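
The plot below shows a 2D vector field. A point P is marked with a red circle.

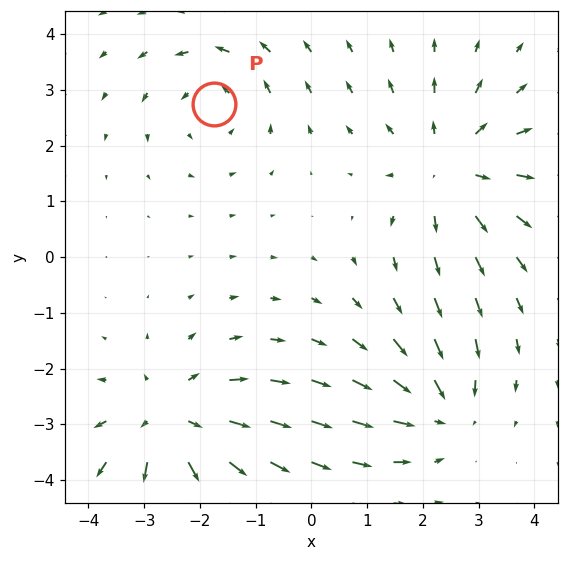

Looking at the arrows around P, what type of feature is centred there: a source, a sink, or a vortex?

vortex

At P (-1.8, 2.7) the arrows circulate counterclockwise. Divergence ≈0, curl about +3 — near-zero divergence with nonzero curl is a vortex.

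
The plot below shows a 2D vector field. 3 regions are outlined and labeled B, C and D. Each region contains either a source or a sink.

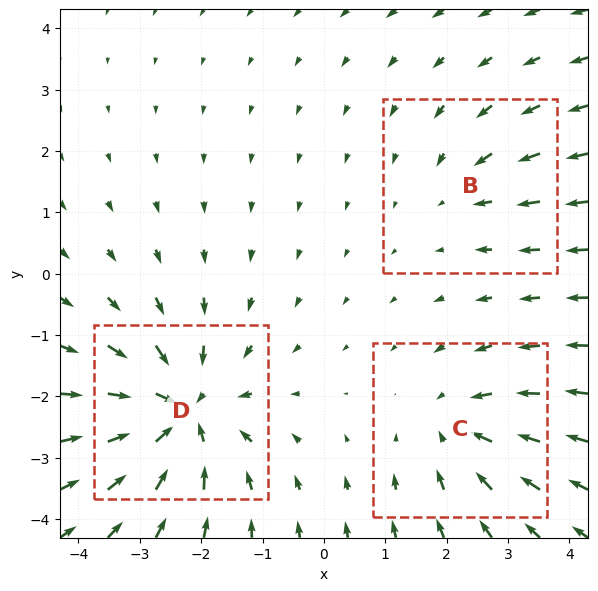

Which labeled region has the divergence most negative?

Divergence at each region's feature centre — B: about -2, C: about -3, D: about -5. Region D is most negative.

D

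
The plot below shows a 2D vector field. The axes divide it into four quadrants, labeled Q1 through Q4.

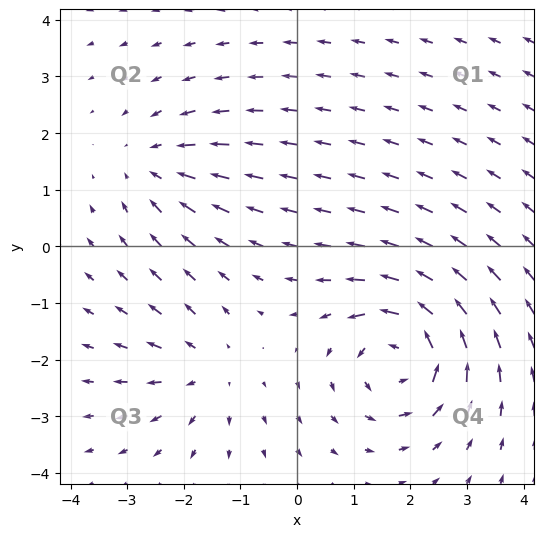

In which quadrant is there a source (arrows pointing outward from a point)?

The source sits at approximately (-1.6, -2.2), which lies in quadrant Q3. The divergence there is about +2, positive as expected for a source.

Q3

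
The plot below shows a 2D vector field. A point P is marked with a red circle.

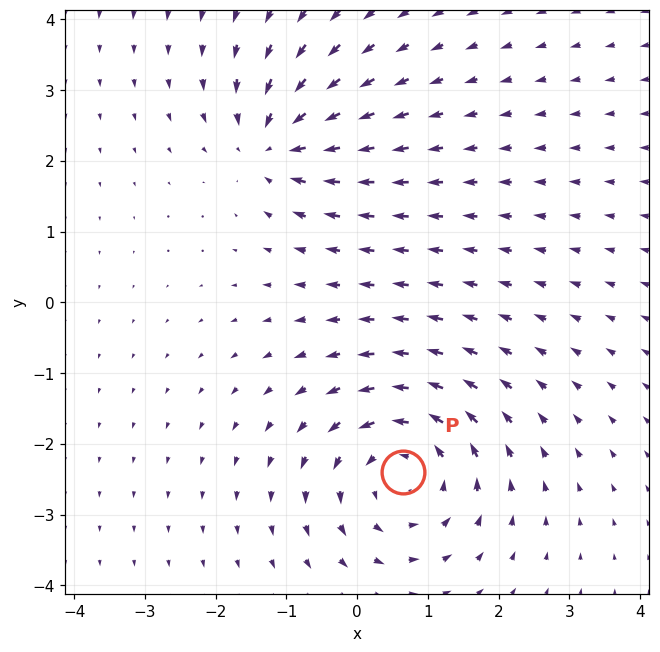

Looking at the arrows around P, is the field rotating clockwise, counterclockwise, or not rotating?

counterclockwise

Near P at (0.7, -2.4) the arrows circulate counterclockwise. The curl (z-component) there is about +4; positive curl means counterclockwise rotation.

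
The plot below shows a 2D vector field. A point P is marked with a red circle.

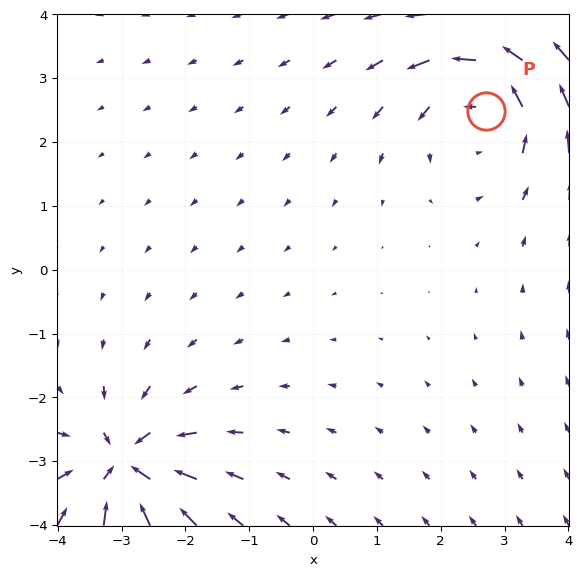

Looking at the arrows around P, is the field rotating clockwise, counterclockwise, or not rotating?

counterclockwise

Near P at (2.7, 2.5) the arrows circulate counterclockwise. The curl (z-component) there is about +3; positive curl means counterclockwise rotation.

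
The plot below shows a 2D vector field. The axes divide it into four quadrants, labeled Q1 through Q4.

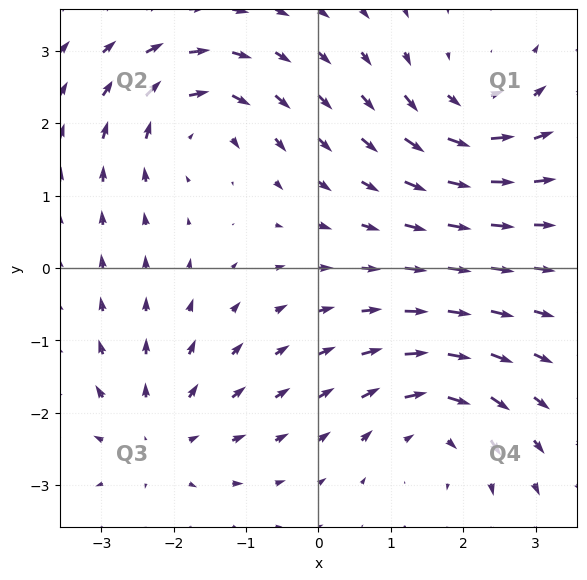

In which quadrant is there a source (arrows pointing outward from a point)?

Q3

The source sits at approximately (-2.2, -2.4), which lies in quadrant Q3. The divergence there is about +4, positive as expected for a source.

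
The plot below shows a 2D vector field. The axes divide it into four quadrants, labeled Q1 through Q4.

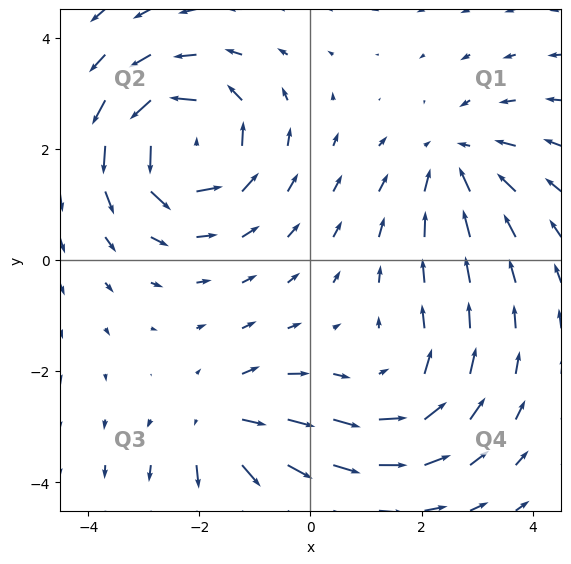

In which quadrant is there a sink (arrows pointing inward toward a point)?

The sink sits at approximately (2.6, 1.8), which lies in quadrant Q1. The divergence there is about -3, negative as expected for a sink.

Q1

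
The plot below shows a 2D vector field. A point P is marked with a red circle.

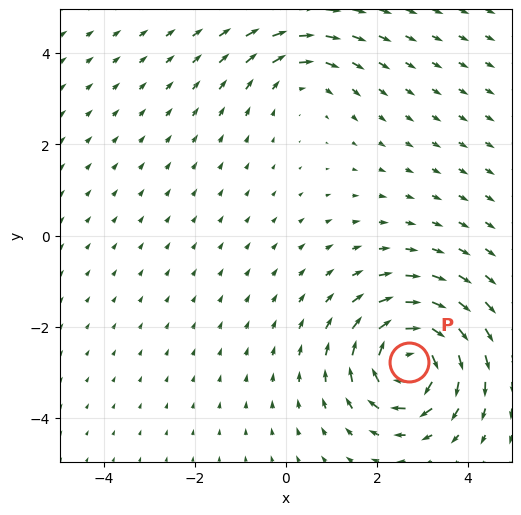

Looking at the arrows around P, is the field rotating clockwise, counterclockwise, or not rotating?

clockwise

Near P at (2.7, -2.8) the arrows circulate clockwise. The curl (z-component) there is about -6; negative curl means clockwise rotation.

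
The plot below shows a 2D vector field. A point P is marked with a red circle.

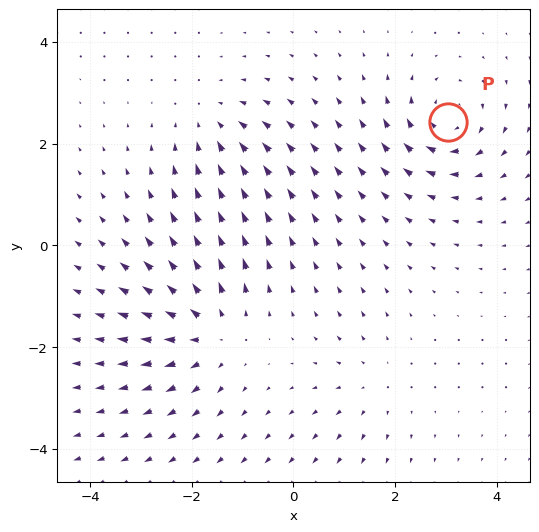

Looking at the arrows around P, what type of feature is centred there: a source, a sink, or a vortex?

vortex

At P (3.0, 2.4) the arrows circulate clockwise. Divergence ≈0, curl about -6 — near-zero divergence with nonzero curl is a vortex.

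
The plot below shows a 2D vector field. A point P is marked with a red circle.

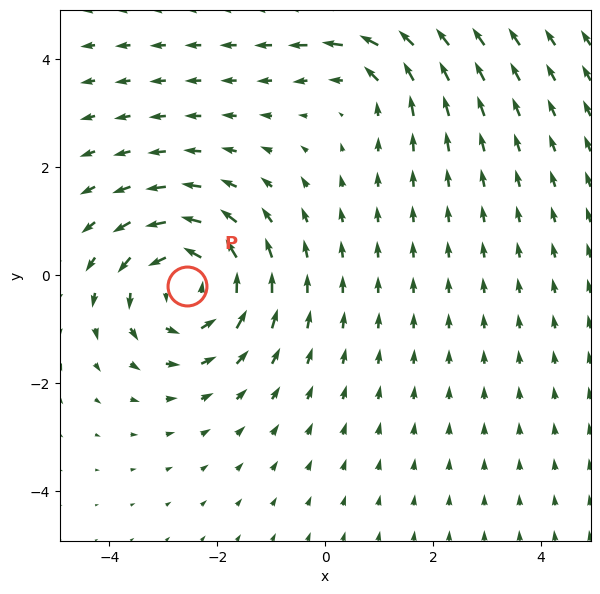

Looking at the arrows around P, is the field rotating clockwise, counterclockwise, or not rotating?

counterclockwise

Near P at (-2.6, -0.2) the arrows circulate counterclockwise. The curl (z-component) there is about +4; positive curl means counterclockwise rotation.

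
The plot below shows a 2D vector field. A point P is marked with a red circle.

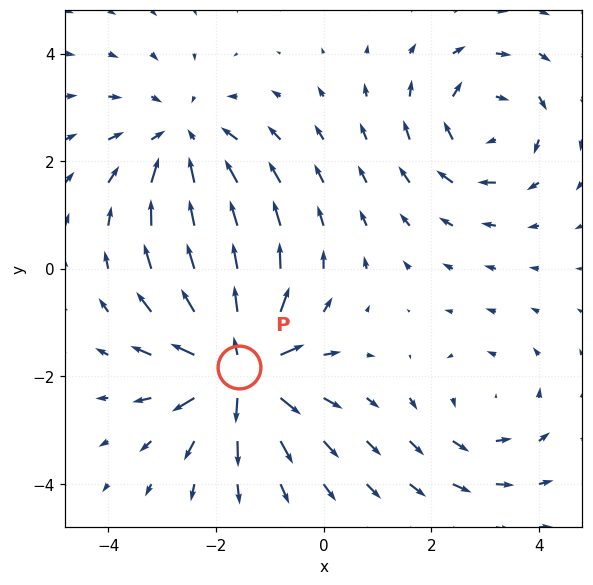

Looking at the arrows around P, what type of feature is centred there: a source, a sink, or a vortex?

source

At P (-1.6, -1.8) the arrows spread outward. Divergence about +6, curl ≈0 — positive divergence with near-zero curl is a source.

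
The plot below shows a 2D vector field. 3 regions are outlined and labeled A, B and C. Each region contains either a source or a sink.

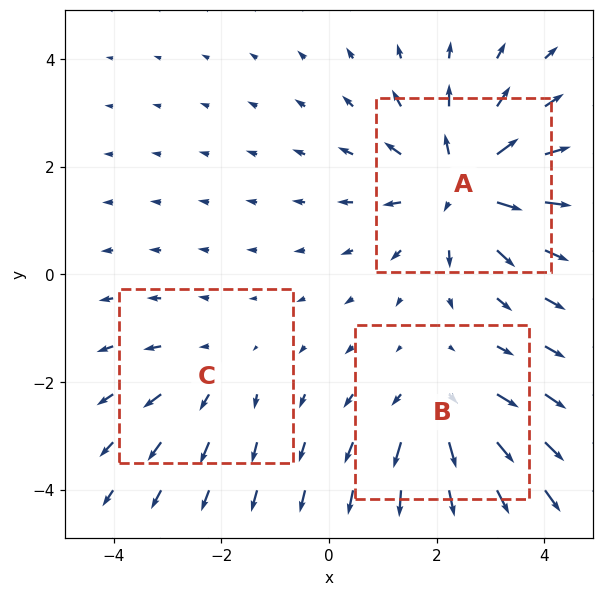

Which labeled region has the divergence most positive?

Divergence at each region's feature centre — A: about +4, B: about +3, C: about +2. Region A is most positive.

A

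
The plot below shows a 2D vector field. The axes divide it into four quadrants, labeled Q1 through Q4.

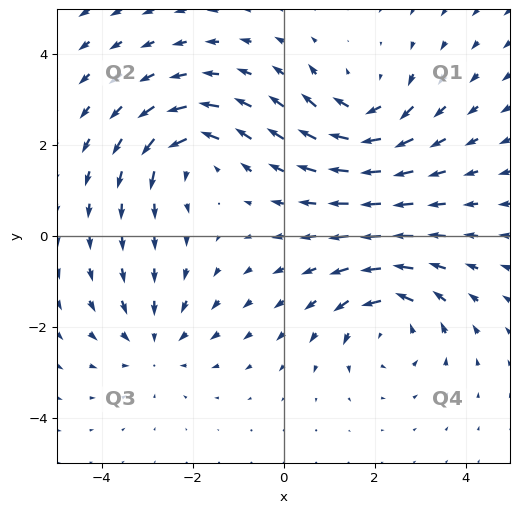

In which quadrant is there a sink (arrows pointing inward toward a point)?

Q3

The sink sits at approximately (-2.8, -2.4), which lies in quadrant Q3. The divergence there is about -2, negative as expected for a sink.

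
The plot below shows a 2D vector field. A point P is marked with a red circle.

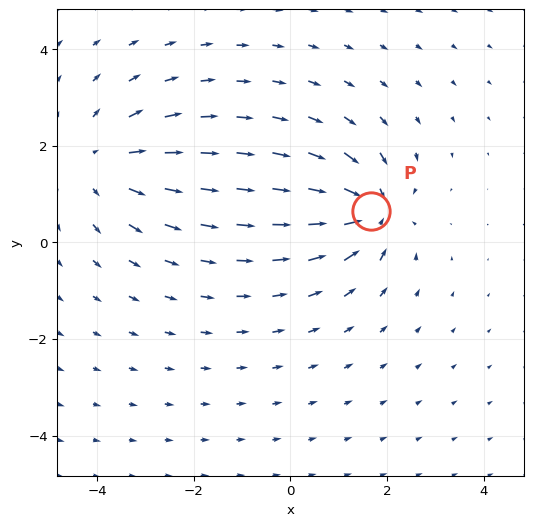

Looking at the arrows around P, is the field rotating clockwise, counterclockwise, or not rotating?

Near P at (1.7, 0.6) the arrows show no circulation. The curl there is ≈0.

not rotating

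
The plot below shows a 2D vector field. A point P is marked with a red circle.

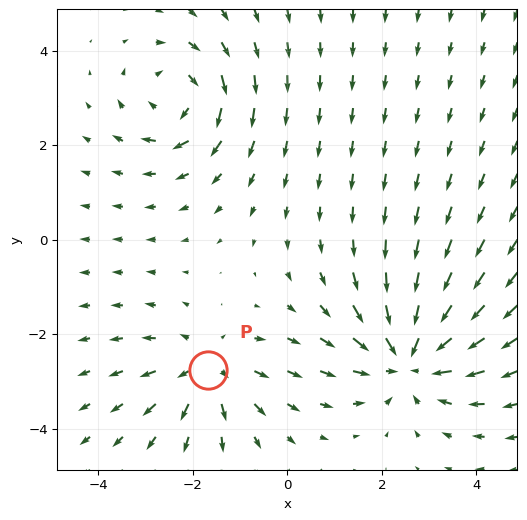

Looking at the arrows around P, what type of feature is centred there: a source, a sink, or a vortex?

At P (-1.7, -2.8) the arrows spread outward. Divergence about +3, curl ≈0 — positive divergence with near-zero curl is a source.

source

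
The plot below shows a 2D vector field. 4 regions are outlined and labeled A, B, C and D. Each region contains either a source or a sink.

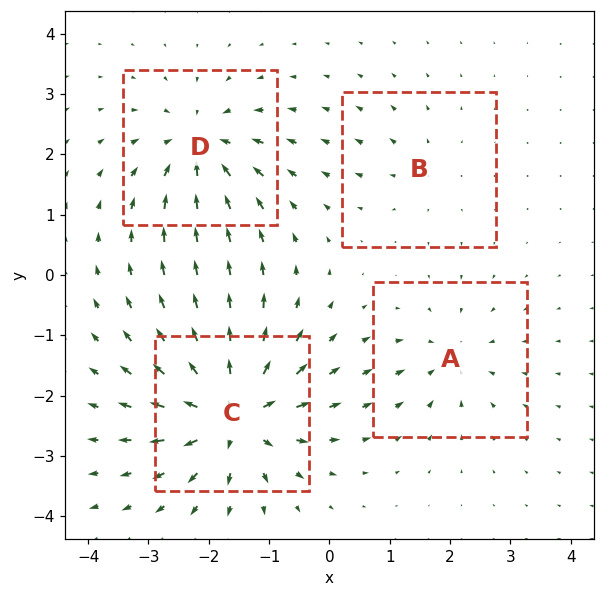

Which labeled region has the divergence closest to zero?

B

Divergence at each region's feature centre — A: about -4, B: about +2, C: about +9, D: about -6. Region B is closest to zero.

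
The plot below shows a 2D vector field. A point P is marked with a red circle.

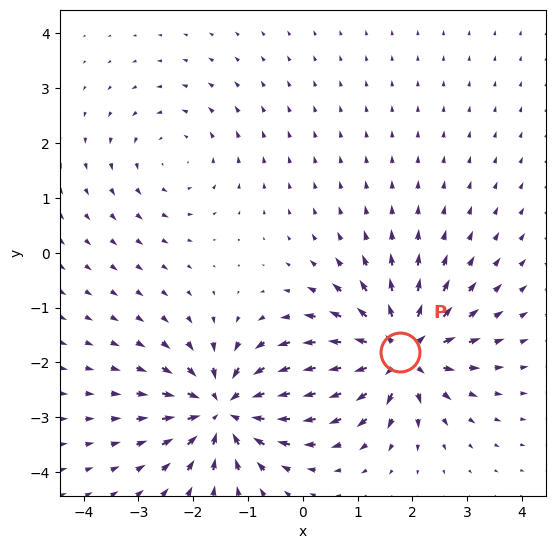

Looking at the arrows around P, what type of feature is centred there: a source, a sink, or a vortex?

source

At P (1.8, -1.8) the arrows spread outward. Divergence about +6, curl ≈0 — positive divergence with near-zero curl is a source.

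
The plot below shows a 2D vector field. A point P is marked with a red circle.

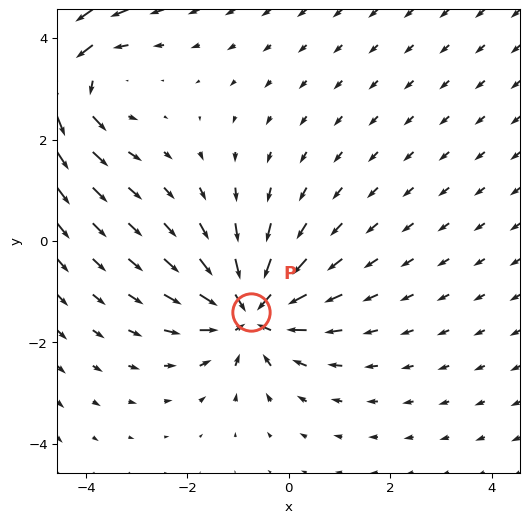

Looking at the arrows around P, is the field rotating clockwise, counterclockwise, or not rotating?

not rotating

Near P at (-0.8, -1.4) the arrows show no circulation. The curl there is ≈0.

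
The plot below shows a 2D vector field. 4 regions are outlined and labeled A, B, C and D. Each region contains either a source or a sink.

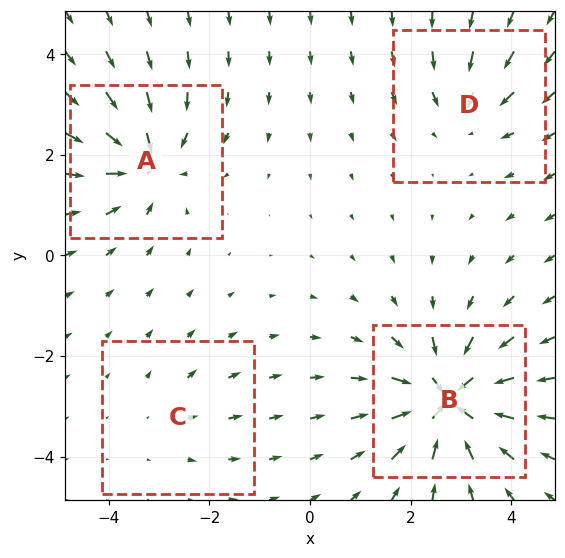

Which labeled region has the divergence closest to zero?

C

Divergence at each region's feature centre — A: about -6, B: about -9, C: about +2, D: about -4. Region C is closest to zero.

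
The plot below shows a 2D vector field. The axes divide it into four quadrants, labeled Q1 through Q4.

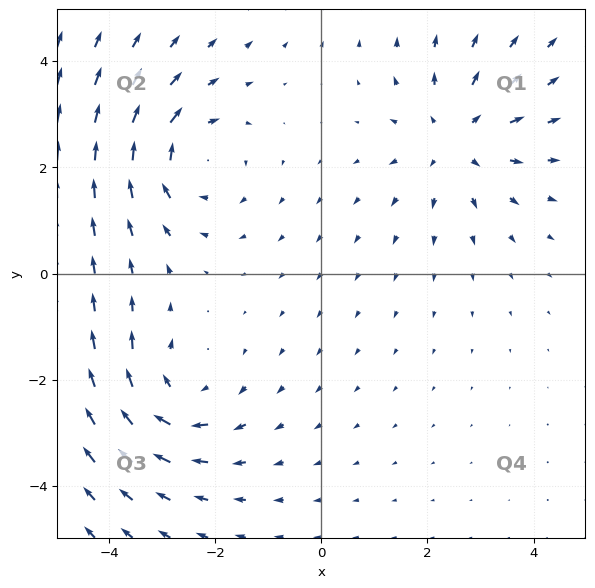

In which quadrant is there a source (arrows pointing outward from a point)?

The source sits at approximately (2.6, 2.5), which lies in quadrant Q1. The divergence there is about +3, positive as expected for a source.

Q1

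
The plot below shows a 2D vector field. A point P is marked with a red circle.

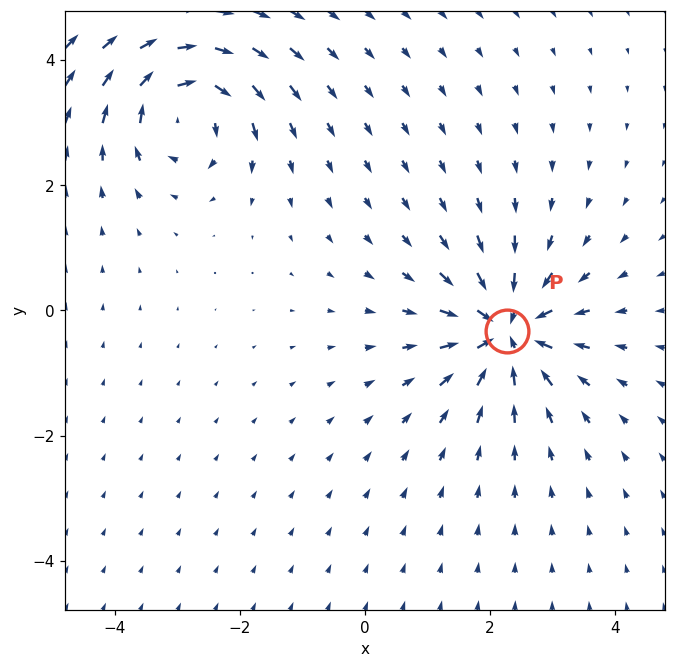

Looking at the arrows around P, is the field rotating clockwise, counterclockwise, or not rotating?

not rotating

Near P at (2.3, -0.3) the arrows show no circulation. The curl there is ≈0.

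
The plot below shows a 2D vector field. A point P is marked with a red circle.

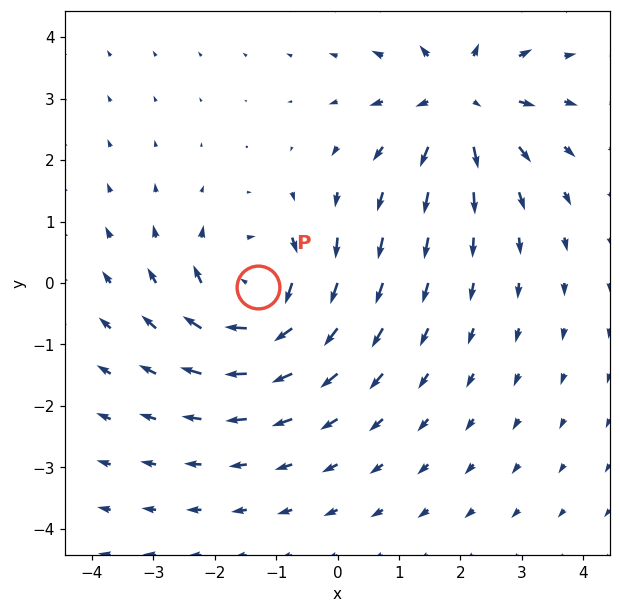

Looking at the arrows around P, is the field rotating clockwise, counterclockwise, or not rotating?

clockwise

Near P at (-1.3, -0.1) the arrows circulate clockwise. The curl (z-component) there is about -5; negative curl means clockwise rotation.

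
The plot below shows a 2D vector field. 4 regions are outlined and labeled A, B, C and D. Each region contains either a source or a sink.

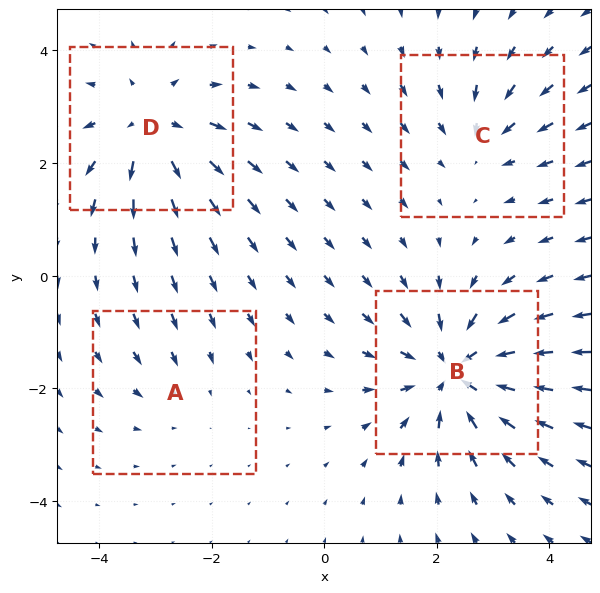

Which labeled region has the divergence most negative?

B

Divergence at each region's feature centre — A: about -2, B: about -7, C: about -3, D: about +5. Region B is most negative.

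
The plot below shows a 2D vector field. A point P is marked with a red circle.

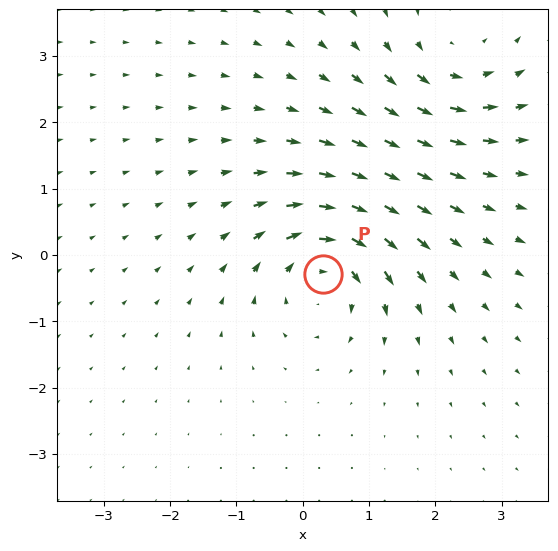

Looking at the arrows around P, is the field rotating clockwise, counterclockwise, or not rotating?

Near P at (0.3, -0.3) the arrows circulate clockwise. The curl (z-component) there is about -6; negative curl means clockwise rotation.

clockwise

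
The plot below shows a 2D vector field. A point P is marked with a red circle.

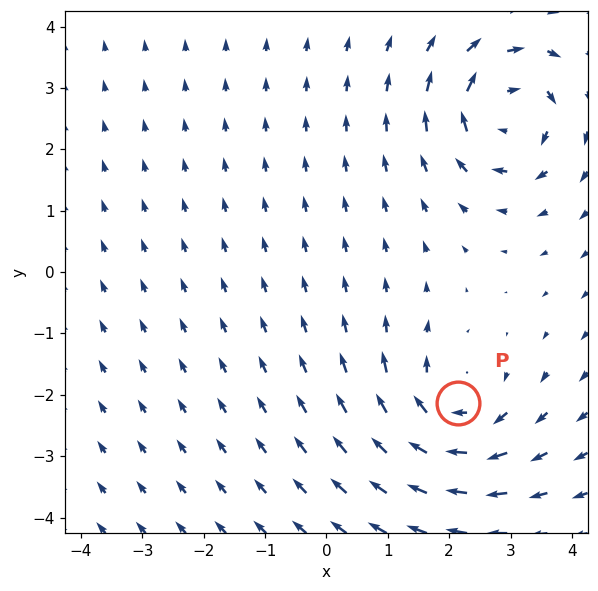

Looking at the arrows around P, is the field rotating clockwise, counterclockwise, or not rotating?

clockwise

Near P at (2.1, -2.1) the arrows circulate clockwise. The curl (z-component) there is about -4; negative curl means clockwise rotation.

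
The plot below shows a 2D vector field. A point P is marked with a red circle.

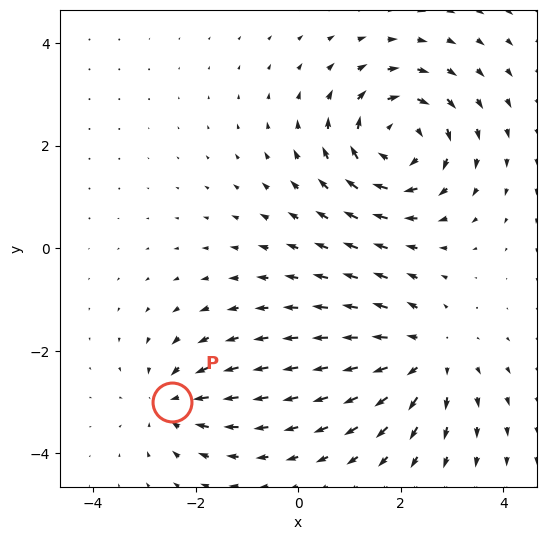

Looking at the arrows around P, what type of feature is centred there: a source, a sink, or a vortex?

sink

At P (-2.5, -3.0) the arrows converge inward. Divergence about -4, curl ≈0 — negative divergence with near-zero curl is a sink.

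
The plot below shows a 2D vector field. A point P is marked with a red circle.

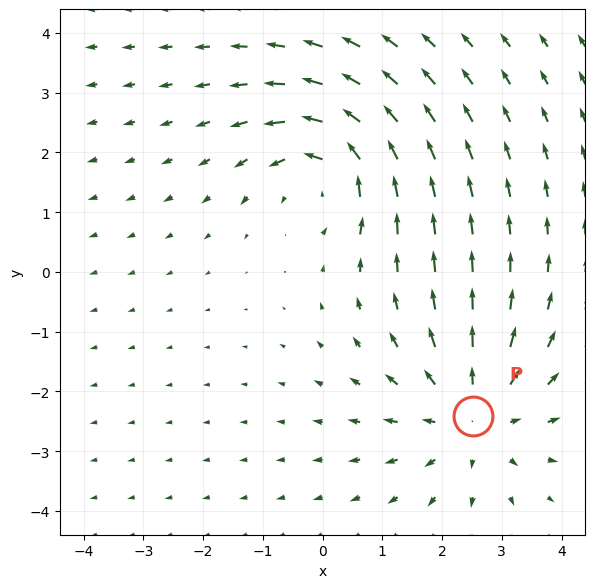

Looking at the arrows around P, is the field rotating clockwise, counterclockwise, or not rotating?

not rotating

Near P at (2.5, -2.4) the arrows show no circulation. The curl there is ≈0.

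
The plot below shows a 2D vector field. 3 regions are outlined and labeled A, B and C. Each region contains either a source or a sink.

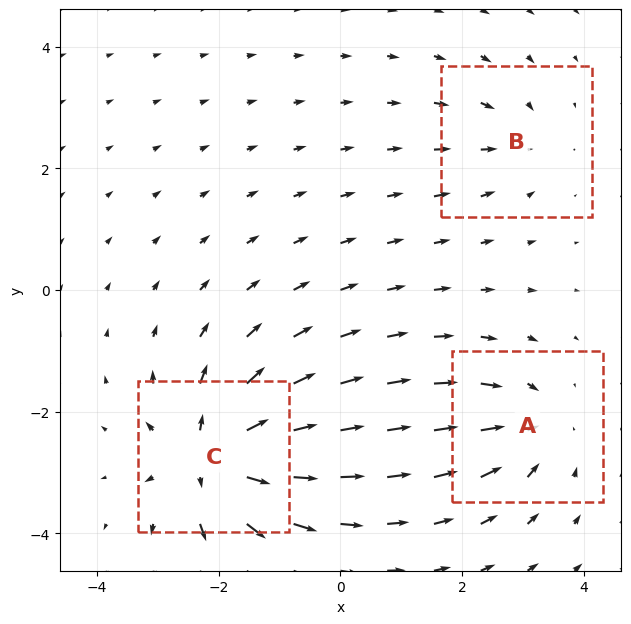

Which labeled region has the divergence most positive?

Divergence at each region's feature centre — A: about -4, B: about -2, C: about +6. Region C is most positive.

C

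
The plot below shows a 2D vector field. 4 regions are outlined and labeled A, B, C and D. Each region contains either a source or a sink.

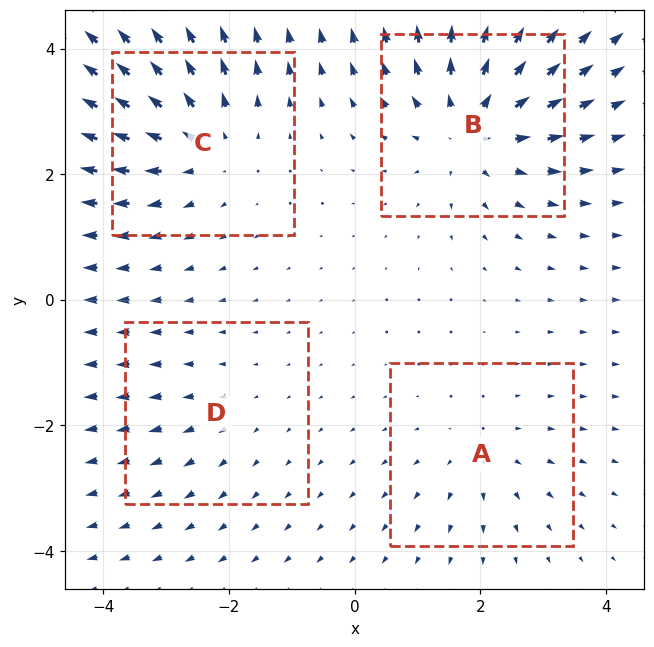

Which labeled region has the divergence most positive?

Divergence at each region's feature centre — A: about +3, B: about +6, C: about +5, D: about +2. Region B is most positive.

B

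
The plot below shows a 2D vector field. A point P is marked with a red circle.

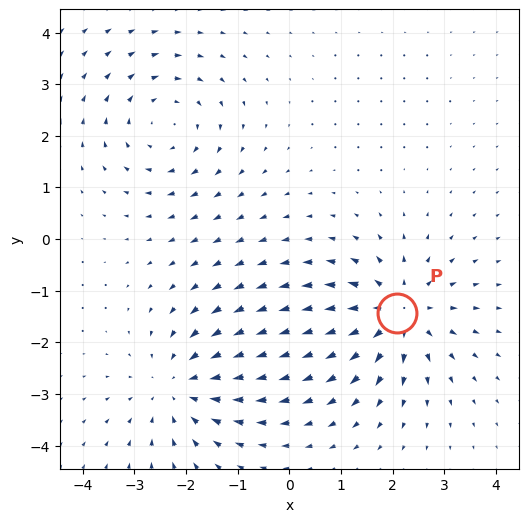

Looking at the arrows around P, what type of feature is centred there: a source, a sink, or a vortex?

At P (2.1, -1.4) the arrows spread outward. Divergence about +4, curl ≈0 — positive divergence with near-zero curl is a source.

source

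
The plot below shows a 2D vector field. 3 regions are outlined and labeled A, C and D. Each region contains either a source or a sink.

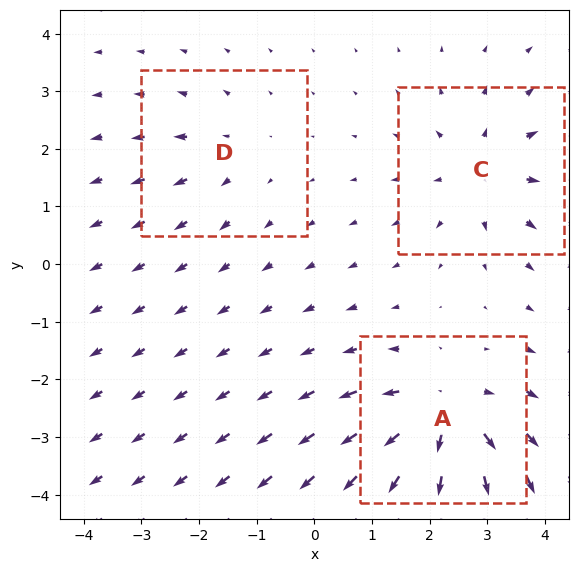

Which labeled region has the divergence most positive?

A

Divergence at each region's feature centre — A: about +5, C: about +3, D: about +2. Region A is most positive.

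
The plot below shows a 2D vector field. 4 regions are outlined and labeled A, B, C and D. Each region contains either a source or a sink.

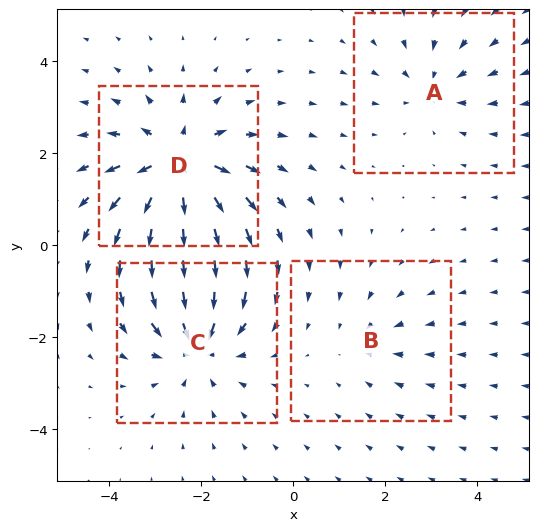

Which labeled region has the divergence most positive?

Divergence at each region's feature centre — A: about -3, B: about -2, C: about -5, D: about +6. Region D is most positive.

D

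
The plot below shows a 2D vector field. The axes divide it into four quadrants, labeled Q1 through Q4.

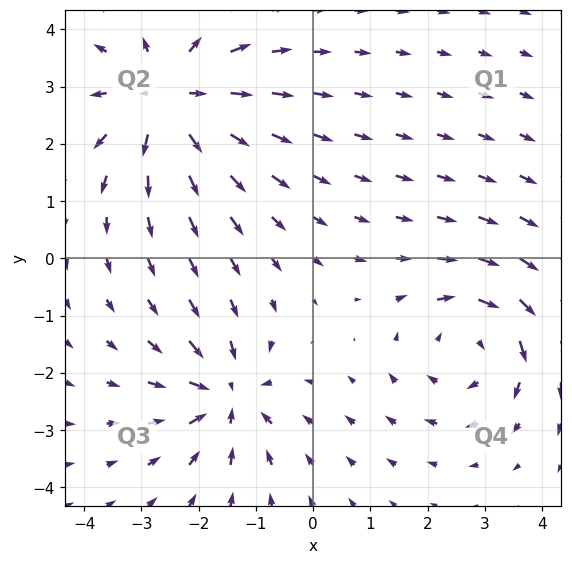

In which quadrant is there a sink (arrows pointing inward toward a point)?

The sink sits at approximately (-1.5, -2.4), which lies in quadrant Q3. The divergence there is about -5, negative as expected for a sink.

Q3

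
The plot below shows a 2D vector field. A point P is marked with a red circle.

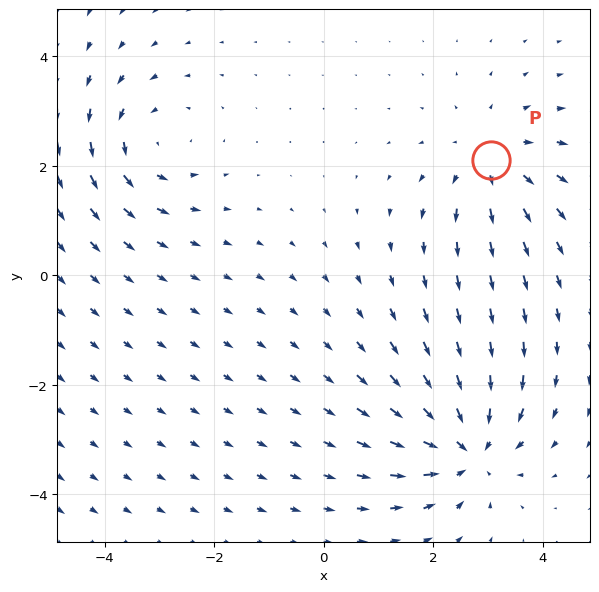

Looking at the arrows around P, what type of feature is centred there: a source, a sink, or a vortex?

source

At P (3.1, 2.1) the arrows spread outward. Divergence about +3, curl ≈0 — positive divergence with near-zero curl is a source.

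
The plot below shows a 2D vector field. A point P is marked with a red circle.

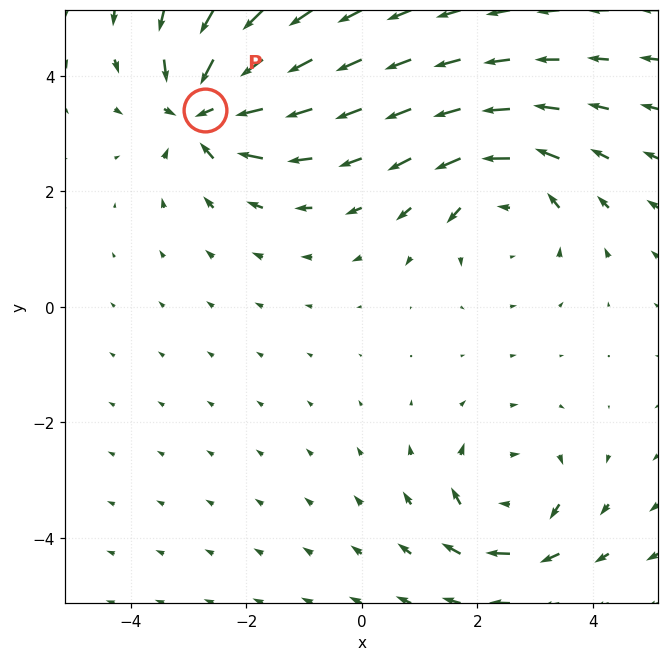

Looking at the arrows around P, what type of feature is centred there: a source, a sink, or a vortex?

sink

At P (-2.7, 3.4) the arrows converge inward. Divergence about -6, curl ≈0 — negative divergence with near-zero curl is a sink.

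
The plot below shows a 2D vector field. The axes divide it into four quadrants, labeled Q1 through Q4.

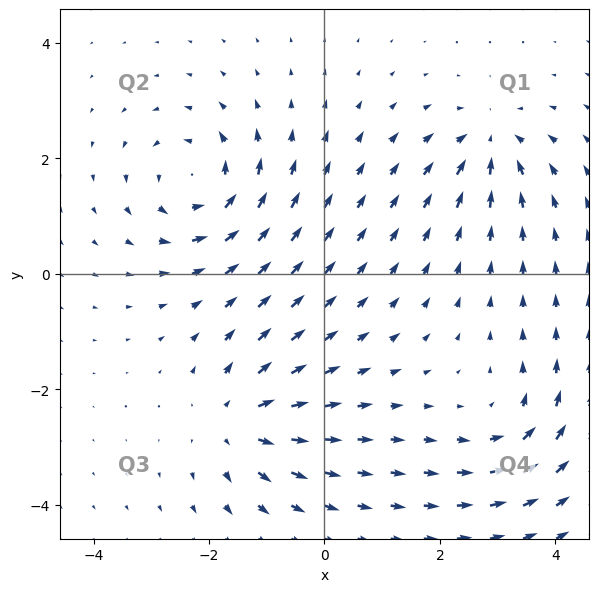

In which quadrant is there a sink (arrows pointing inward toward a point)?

Q1

The sink sits at approximately (2.9, 2.3), which lies in quadrant Q1. The divergence there is about -5, negative as expected for a sink.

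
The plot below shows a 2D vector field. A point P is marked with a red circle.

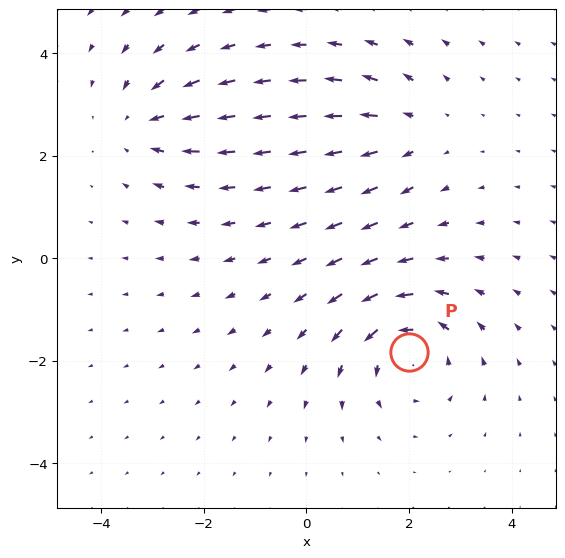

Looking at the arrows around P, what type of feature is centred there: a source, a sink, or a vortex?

At P (2.0, -1.8) the arrows circulate counterclockwise. Divergence ≈0, curl about +5 — near-zero divergence with nonzero curl is a vortex.

vortex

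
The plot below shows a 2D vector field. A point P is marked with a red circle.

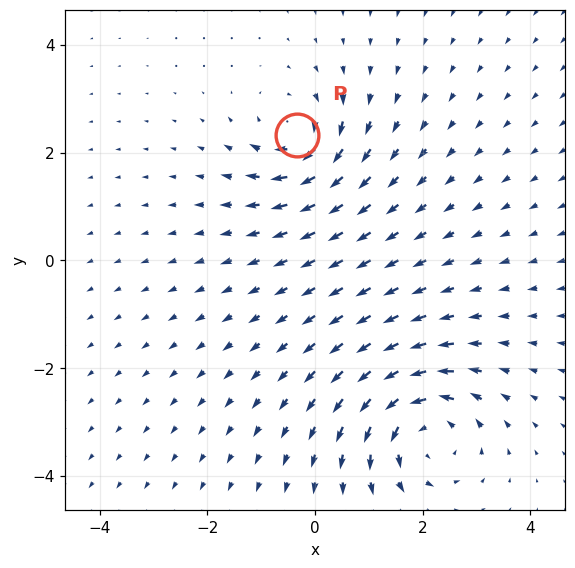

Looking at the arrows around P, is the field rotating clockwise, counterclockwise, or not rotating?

clockwise

Near P at (-0.3, 2.3) the arrows circulate clockwise. The curl (z-component) there is about -5; negative curl means clockwise rotation.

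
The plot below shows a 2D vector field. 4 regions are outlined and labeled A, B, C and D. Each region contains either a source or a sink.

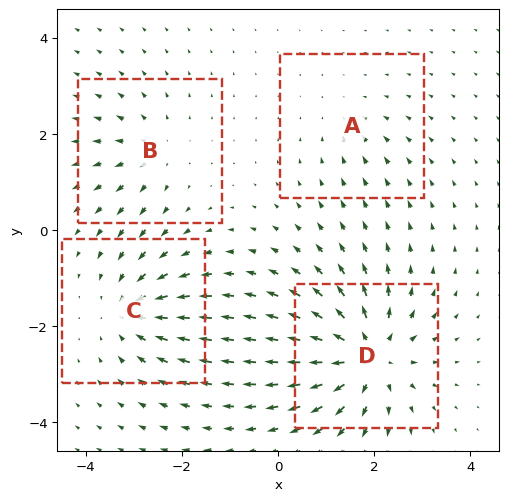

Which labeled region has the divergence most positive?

D

Divergence at each region's feature centre — A: about -2, B: about +4, C: about -5, D: about +7. Region D is most positive.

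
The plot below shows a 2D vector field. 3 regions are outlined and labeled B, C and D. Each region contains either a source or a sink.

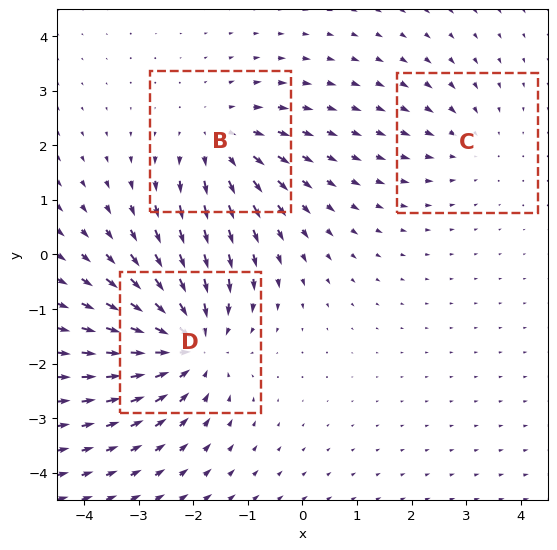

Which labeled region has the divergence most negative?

Divergence at each region's feature centre — B: about +3, C: about -2, D: about -4. Region D is most negative.

D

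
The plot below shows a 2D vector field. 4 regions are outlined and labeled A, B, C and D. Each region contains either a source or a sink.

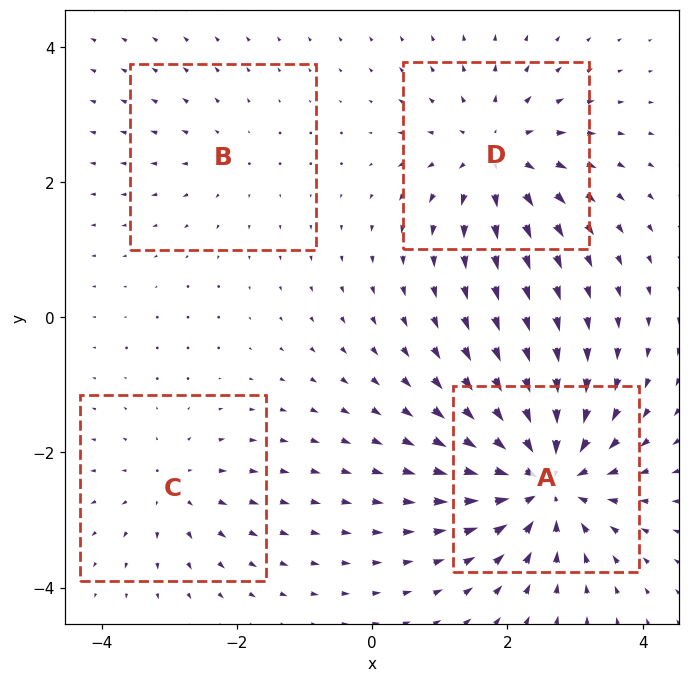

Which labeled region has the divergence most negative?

A

Divergence at each region's feature centre — A: about -8, B: about +2, C: about +3, D: about +5. Region A is most negative.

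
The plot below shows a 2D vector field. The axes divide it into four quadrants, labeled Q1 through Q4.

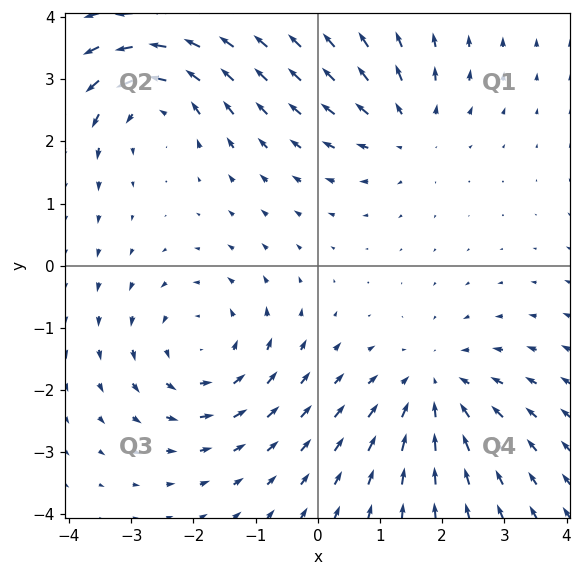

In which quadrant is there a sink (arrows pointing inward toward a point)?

The sink sits at approximately (1.9, -2.0), which lies in quadrant Q4. The divergence there is about -4, negative as expected for a sink.

Q4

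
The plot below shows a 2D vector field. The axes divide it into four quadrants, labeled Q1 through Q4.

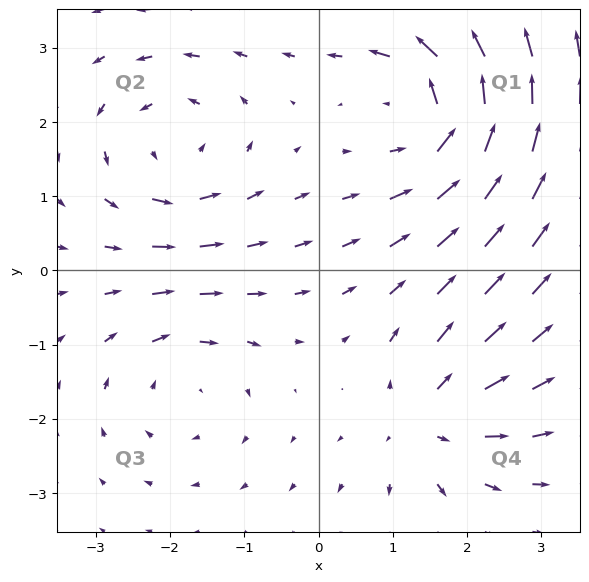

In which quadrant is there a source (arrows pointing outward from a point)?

The source sits at approximately (1.5, -2.0), which lies in quadrant Q4. The divergence there is about +4, positive as expected for a source.

Q4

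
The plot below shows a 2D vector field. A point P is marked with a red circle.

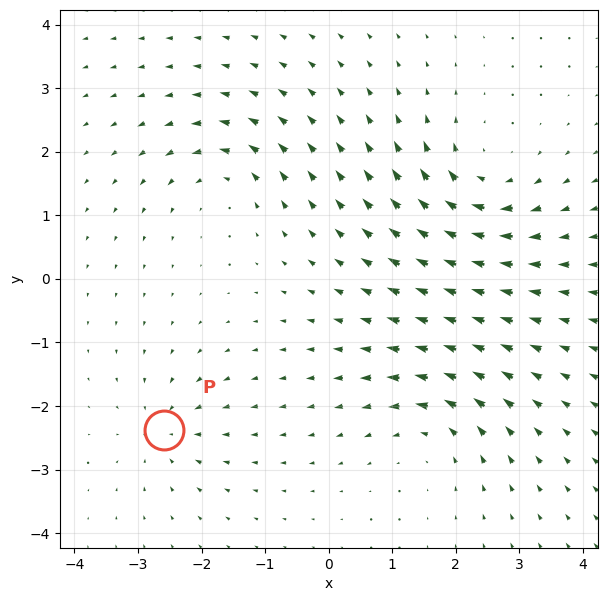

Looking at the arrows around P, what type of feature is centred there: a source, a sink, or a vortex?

At P (-2.6, -2.4) the arrows converge inward. Divergence about -4, curl ≈0 — negative divergence with near-zero curl is a sink.

sink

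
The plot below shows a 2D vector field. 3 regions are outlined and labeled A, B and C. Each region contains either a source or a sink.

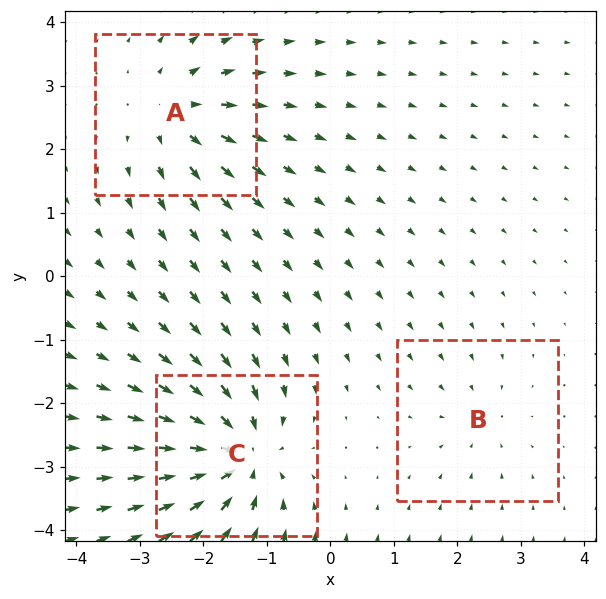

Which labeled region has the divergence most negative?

C

Divergence at each region's feature centre — A: about +4, B: about -2, C: about -6. Region C is most negative.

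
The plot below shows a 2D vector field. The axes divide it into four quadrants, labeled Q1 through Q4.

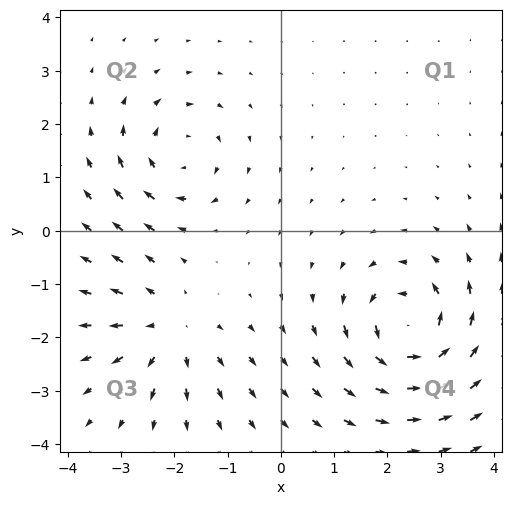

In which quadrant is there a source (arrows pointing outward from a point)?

Q3

The source sits at approximately (-2.1, -1.9), which lies in quadrant Q3. The divergence there is about +4, positive as expected for a source.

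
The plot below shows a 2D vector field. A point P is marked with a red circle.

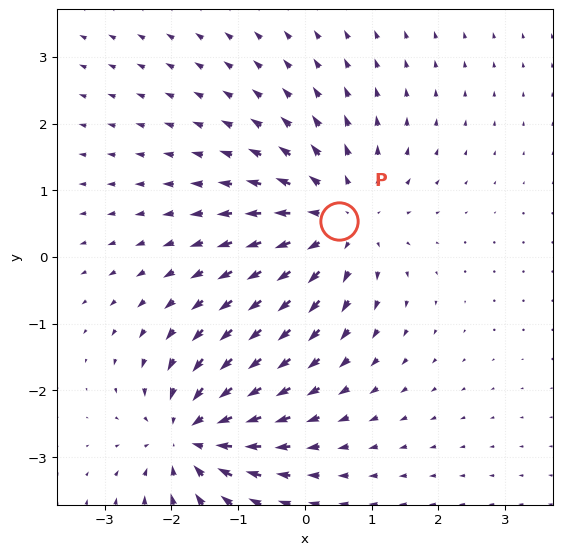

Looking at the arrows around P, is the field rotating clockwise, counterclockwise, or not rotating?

Near P at (0.5, 0.5) the arrows show no circulation. The curl there is ≈0.

not rotating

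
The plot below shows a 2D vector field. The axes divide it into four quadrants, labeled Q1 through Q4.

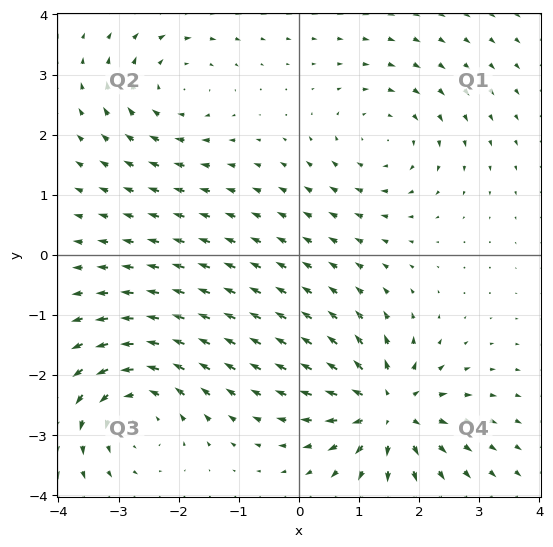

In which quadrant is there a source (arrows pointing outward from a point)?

The source sits at approximately (1.5, -2.6), which lies in quadrant Q4. The divergence there is about +6, positive as expected for a source.

Q4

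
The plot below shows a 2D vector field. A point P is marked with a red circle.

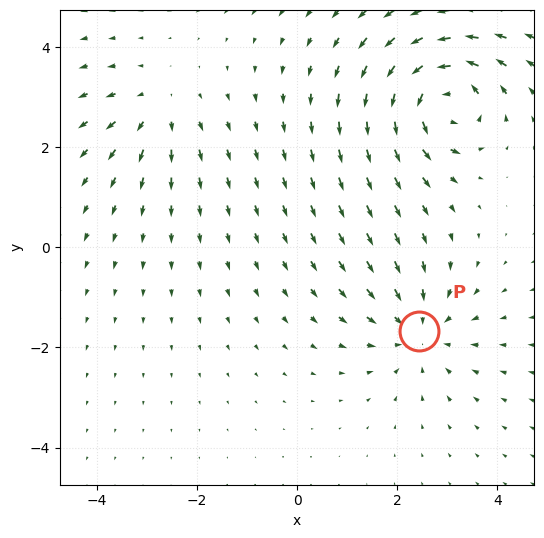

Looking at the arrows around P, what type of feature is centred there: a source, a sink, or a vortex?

sink

At P (2.4, -1.7) the arrows converge inward. Divergence about -4, curl ≈0 — negative divergence with near-zero curl is a sink.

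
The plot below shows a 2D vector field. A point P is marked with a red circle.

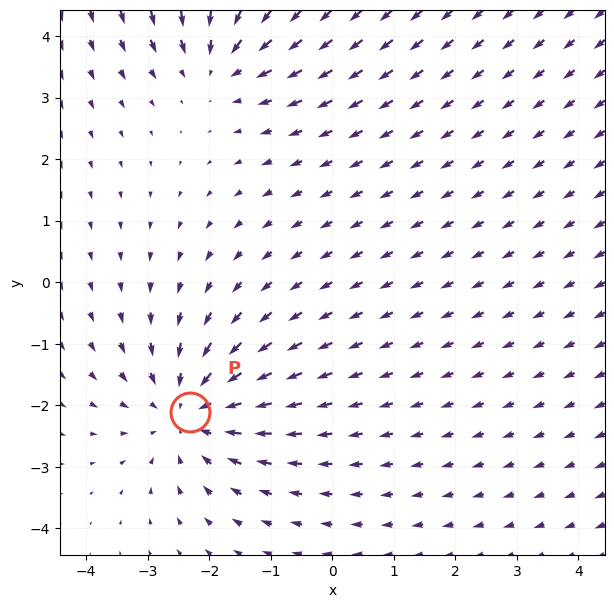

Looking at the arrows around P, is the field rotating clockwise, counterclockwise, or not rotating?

not rotating

Near P at (-2.3, -2.1) the arrows show no circulation. The curl there is ≈0.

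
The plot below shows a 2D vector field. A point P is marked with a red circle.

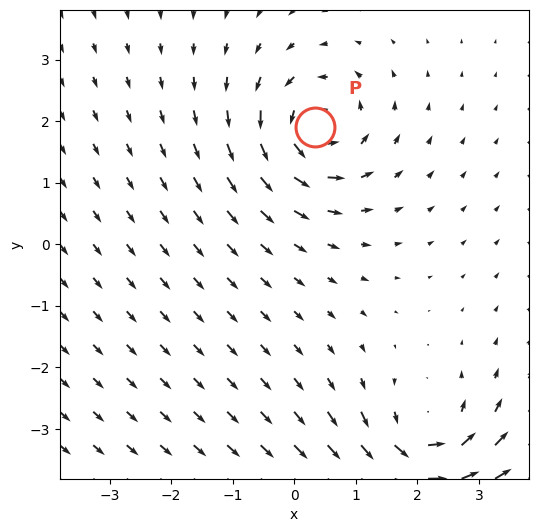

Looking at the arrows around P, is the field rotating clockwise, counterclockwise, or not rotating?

counterclockwise

Near P at (0.3, 1.9) the arrows circulate counterclockwise. The curl (z-component) there is about +5; positive curl means counterclockwise rotation.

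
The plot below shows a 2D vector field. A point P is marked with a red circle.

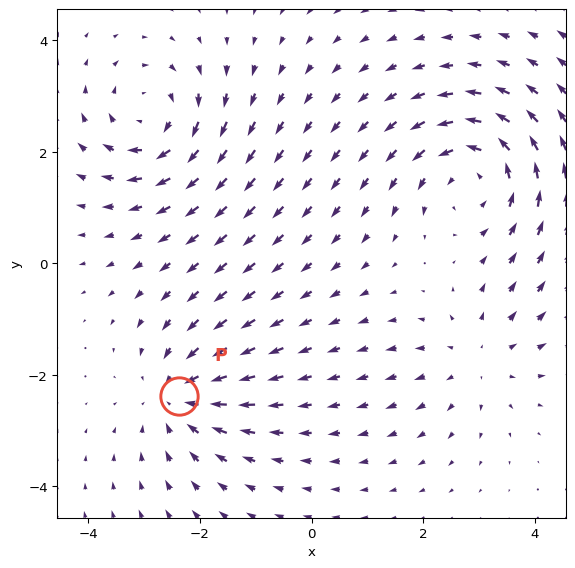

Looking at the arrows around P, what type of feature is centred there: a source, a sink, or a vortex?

sink

At P (-2.4, -2.4) the arrows converge inward. Divergence about -4, curl ≈0 — negative divergence with near-zero curl is a sink.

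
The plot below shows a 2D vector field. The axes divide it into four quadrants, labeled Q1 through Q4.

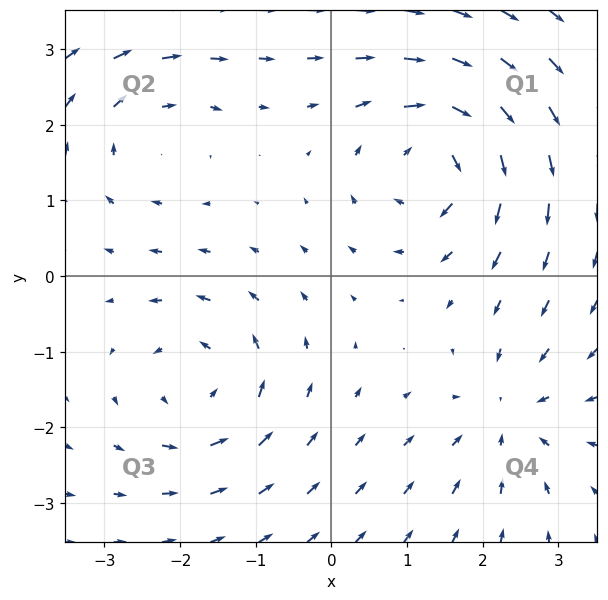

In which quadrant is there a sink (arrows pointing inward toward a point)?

Q4

The sink sits at approximately (2.3, -1.8), which lies in quadrant Q4. The divergence there is about -4, negative as expected for a sink.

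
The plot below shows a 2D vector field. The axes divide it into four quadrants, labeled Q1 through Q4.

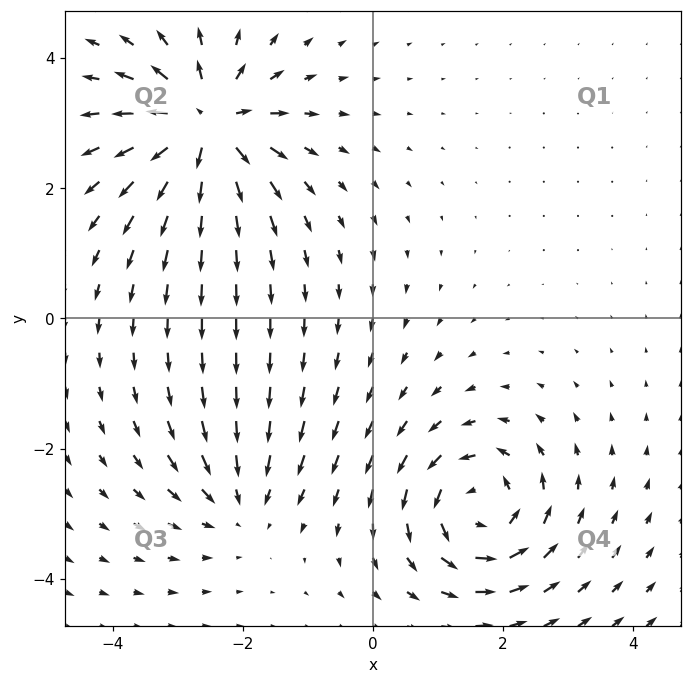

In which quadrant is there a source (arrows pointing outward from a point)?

The source sits at approximately (-2.6, 3.0), which lies in quadrant Q2. The divergence there is about +7, positive as expected for a source.

Q2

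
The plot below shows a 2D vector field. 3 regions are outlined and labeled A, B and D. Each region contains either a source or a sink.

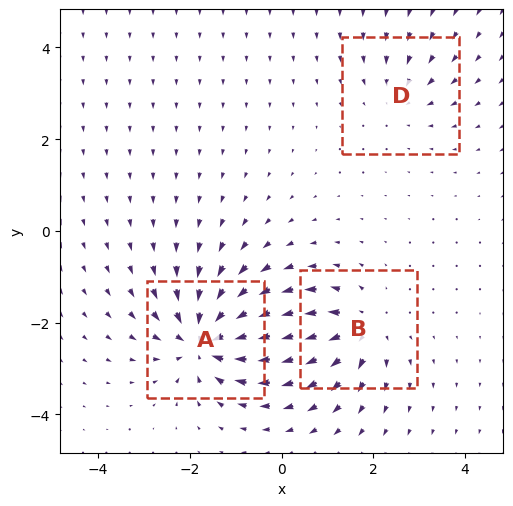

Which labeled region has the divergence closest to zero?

D

Divergence at each region's feature centre — A: about -6, B: about +4, D: about -2. Region D is closest to zero.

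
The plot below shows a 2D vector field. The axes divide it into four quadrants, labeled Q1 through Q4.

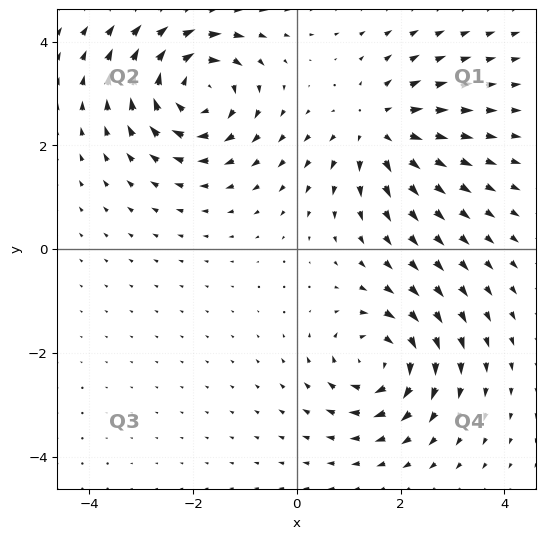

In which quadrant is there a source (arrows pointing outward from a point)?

The source sits at approximately (1.6, 2.3), which lies in quadrant Q1. The divergence there is about +4, positive as expected for a source.

Q1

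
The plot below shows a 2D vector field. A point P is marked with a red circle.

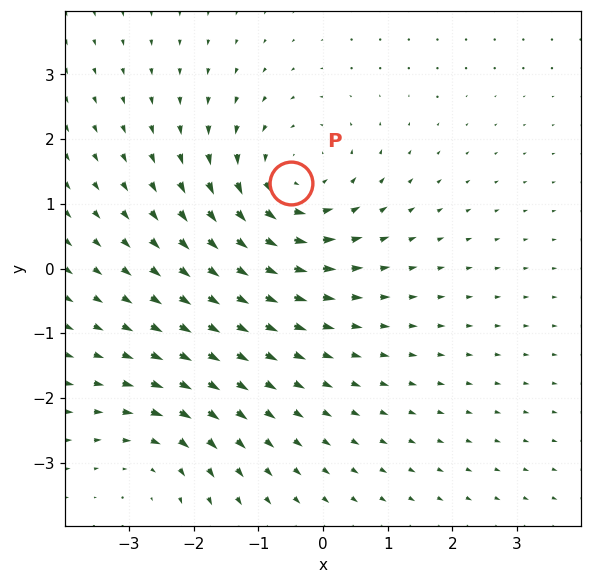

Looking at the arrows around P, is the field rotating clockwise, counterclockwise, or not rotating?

Near P at (-0.5, 1.3) the arrows circulate counterclockwise. The curl (z-component) there is about +4; positive curl means counterclockwise rotation.

counterclockwise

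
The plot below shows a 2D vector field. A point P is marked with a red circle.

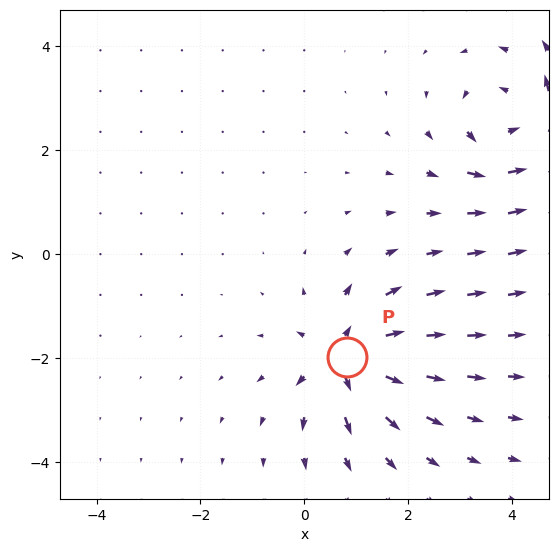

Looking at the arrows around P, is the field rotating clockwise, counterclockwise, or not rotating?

not rotating

Near P at (0.8, -2.0) the arrows show no circulation. The curl there is ≈0.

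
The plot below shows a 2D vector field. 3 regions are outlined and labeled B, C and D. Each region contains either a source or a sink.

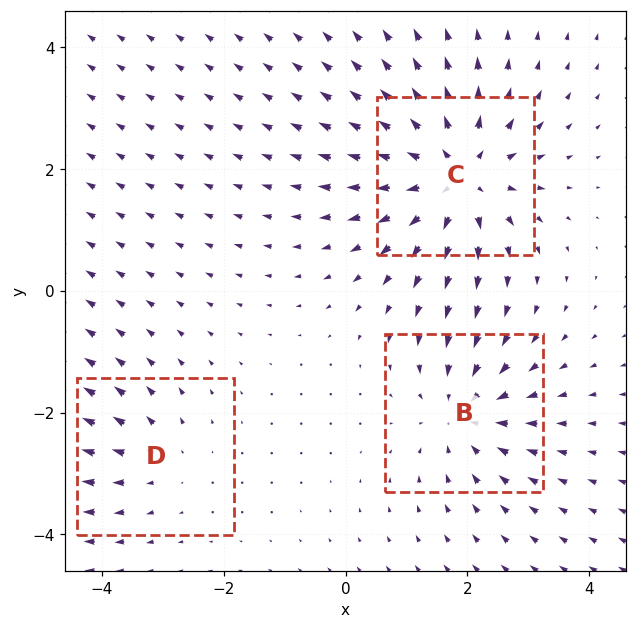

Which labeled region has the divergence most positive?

Divergence at each region's feature centre — B: about -4, C: about +5, D: about +2. Region C is most positive.

C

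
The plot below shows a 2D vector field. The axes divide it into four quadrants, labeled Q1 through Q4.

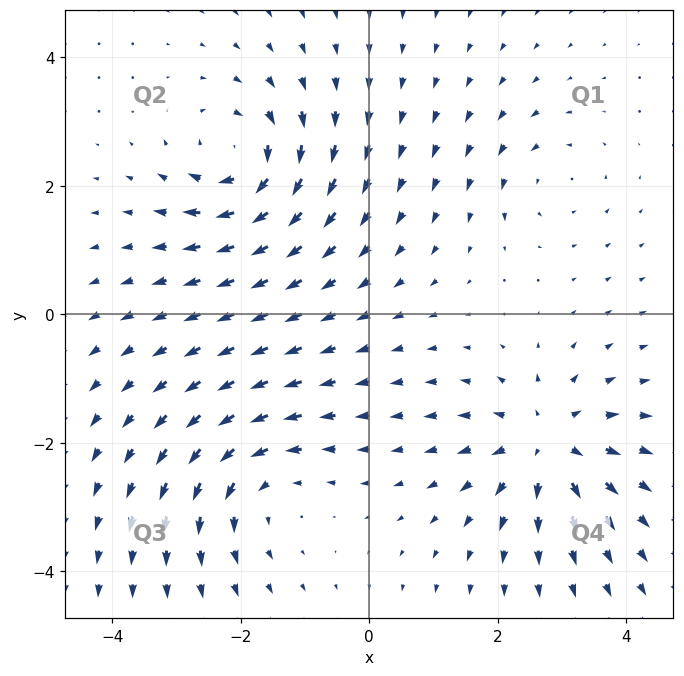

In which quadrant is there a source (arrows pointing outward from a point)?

Q4

The source sits at approximately (2.8, -2.0), which lies in quadrant Q4. The divergence there is about +6, positive as expected for a source.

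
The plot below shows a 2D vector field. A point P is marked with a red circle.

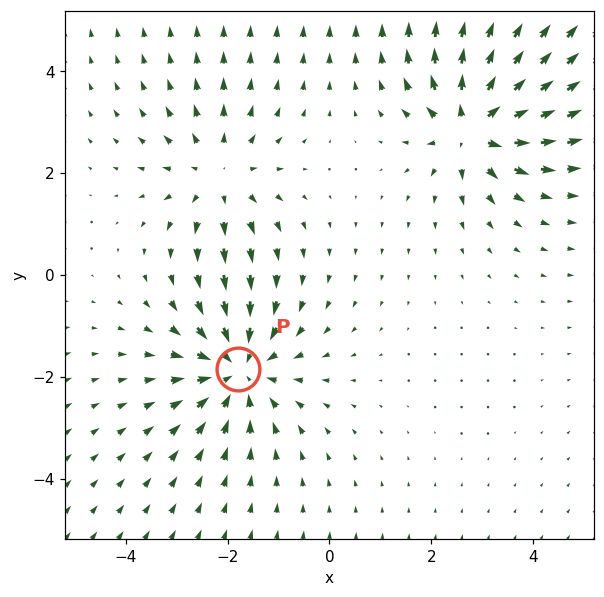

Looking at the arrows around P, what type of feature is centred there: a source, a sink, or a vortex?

At P (-1.8, -1.9) the arrows converge inward. Divergence about -4, curl ≈0 — negative divergence with near-zero curl is a sink.

sink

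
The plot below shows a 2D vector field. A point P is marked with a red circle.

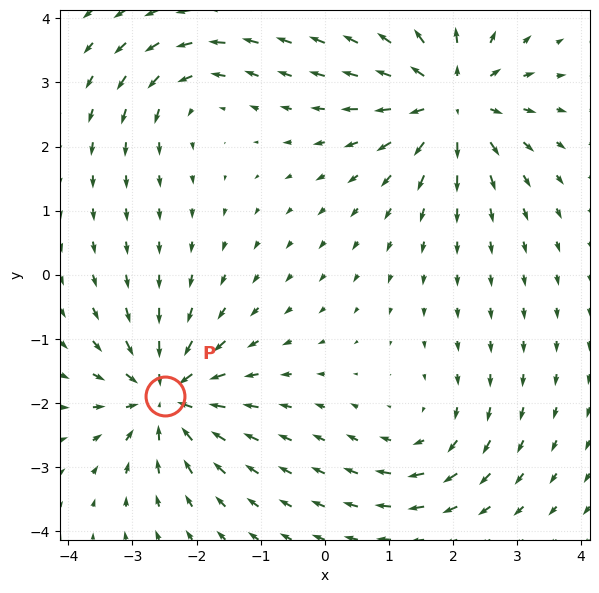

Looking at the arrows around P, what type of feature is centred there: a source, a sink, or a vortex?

sink

At P (-2.5, -1.9) the arrows converge inward. Divergence about -6, curl ≈0 — negative divergence with near-zero curl is a sink.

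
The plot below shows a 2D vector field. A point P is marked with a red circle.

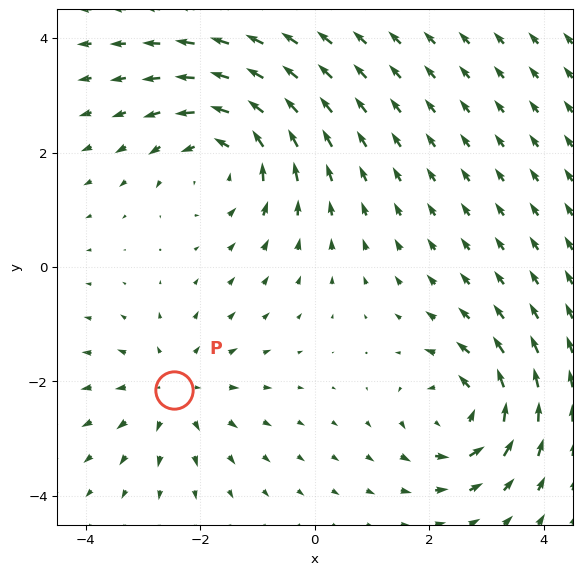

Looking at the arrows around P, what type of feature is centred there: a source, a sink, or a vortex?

At P (-2.5, -2.1) the arrows spread outward. Divergence about +3, curl ≈0 — positive divergence with near-zero curl is a source.

source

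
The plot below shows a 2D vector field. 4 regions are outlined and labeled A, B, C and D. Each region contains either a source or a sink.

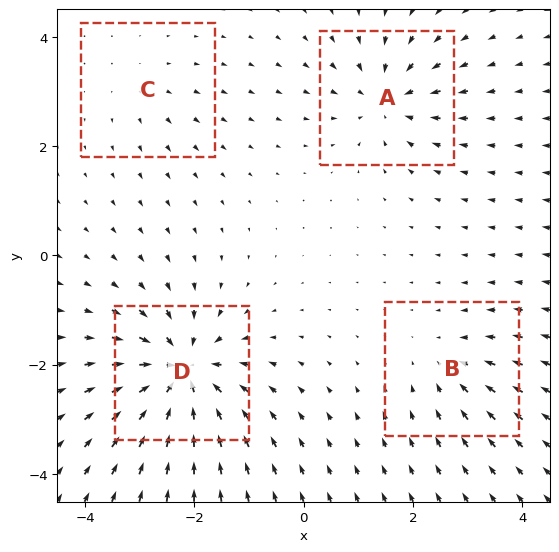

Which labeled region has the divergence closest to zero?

C

Divergence at each region's feature centre — A: about -5, B: about -4, C: about +2, D: about -9. Region C is closest to zero.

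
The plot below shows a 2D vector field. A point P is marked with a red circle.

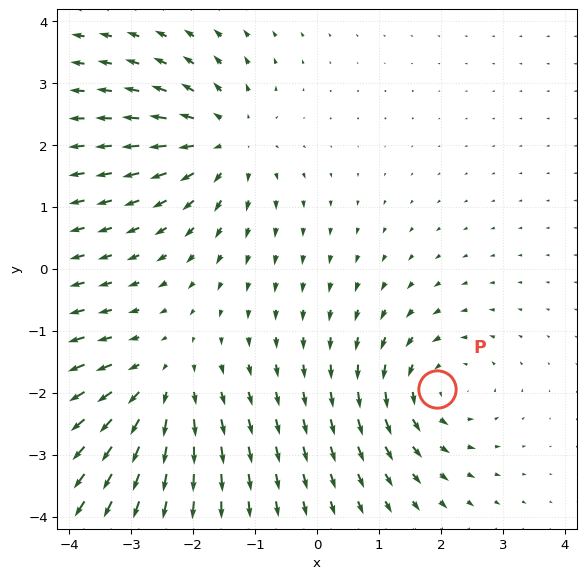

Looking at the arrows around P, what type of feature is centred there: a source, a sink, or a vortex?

At P (1.9, -1.9) the arrows circulate counterclockwise. Divergence ≈0, curl about +3 — near-zero divergence with nonzero curl is a vortex.

vortex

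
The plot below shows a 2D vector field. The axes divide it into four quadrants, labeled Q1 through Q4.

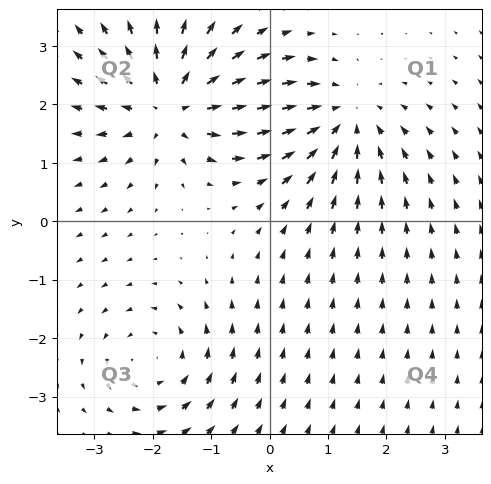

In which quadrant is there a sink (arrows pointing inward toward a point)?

Q1

The sink sits at approximately (1.2, 1.7), which lies in quadrant Q1. The divergence there is about -4, negative as expected for a sink.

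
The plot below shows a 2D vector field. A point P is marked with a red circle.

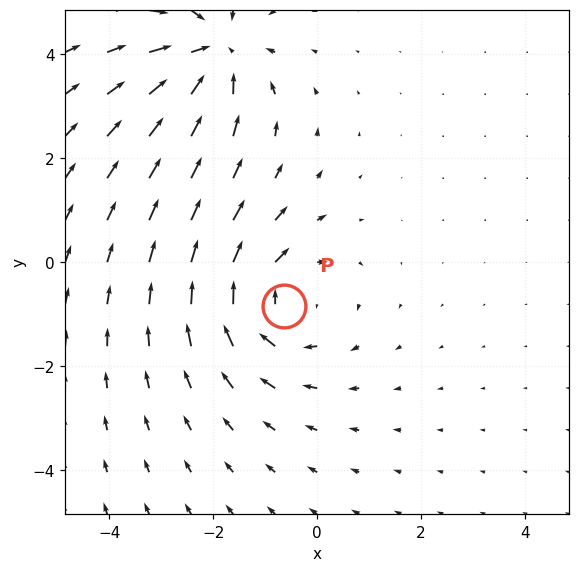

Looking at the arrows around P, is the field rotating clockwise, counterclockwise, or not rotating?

Near P at (-0.6, -0.8) the arrows circulate clockwise. The curl (z-component) there is about -4; negative curl means clockwise rotation.

clockwise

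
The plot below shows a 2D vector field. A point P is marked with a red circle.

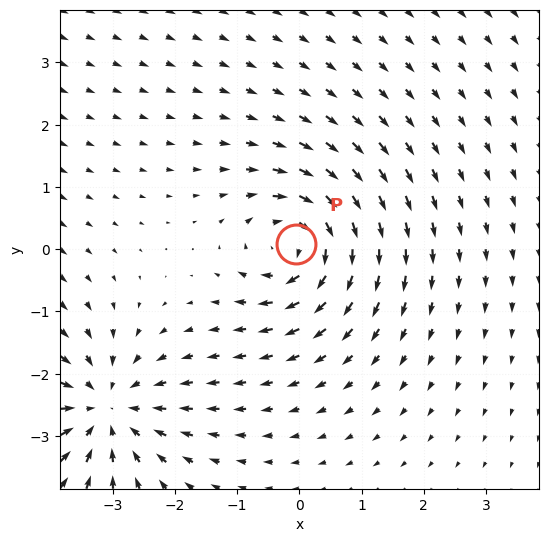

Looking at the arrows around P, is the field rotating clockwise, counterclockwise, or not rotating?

clockwise

Near P at (-0.1, 0.1) the arrows circulate clockwise. The curl (z-component) there is about -6; negative curl means clockwise rotation.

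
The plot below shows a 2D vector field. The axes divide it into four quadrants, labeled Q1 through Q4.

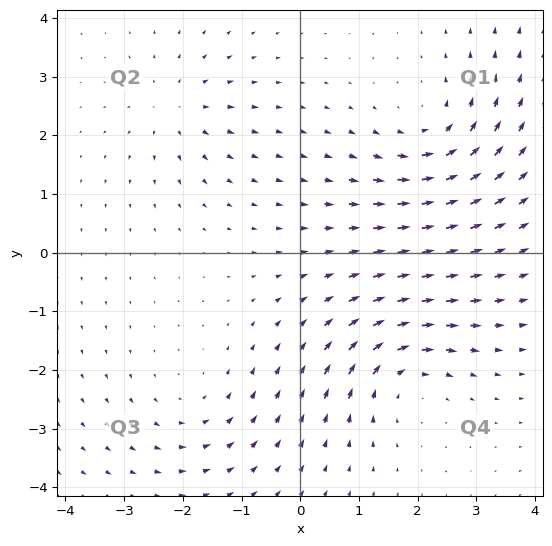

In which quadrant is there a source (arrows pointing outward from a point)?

The source sits at approximately (-2.1, 2.4), which lies in quadrant Q2. The divergence there is about +4, positive as expected for a source.

Q2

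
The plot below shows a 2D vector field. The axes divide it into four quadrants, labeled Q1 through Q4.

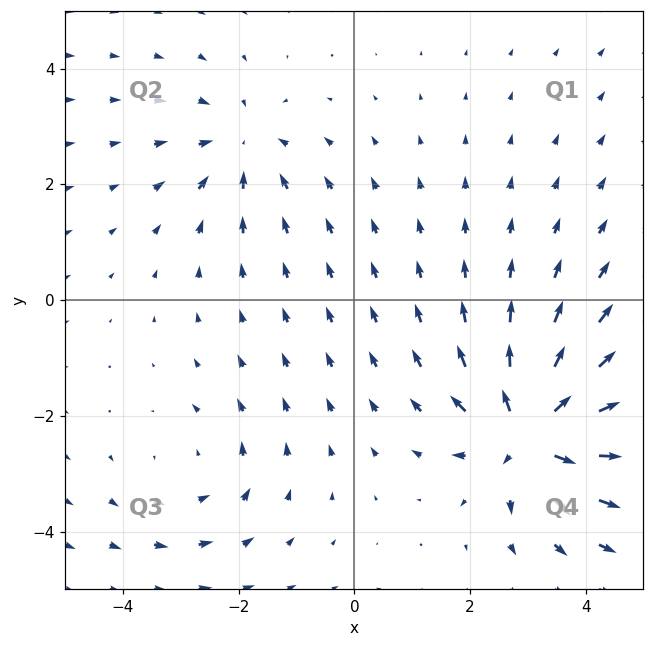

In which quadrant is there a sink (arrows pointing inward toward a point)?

Q2

The sink sits at approximately (-1.9, 2.7), which lies in quadrant Q2. The divergence there is about -3, negative as expected for a sink.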